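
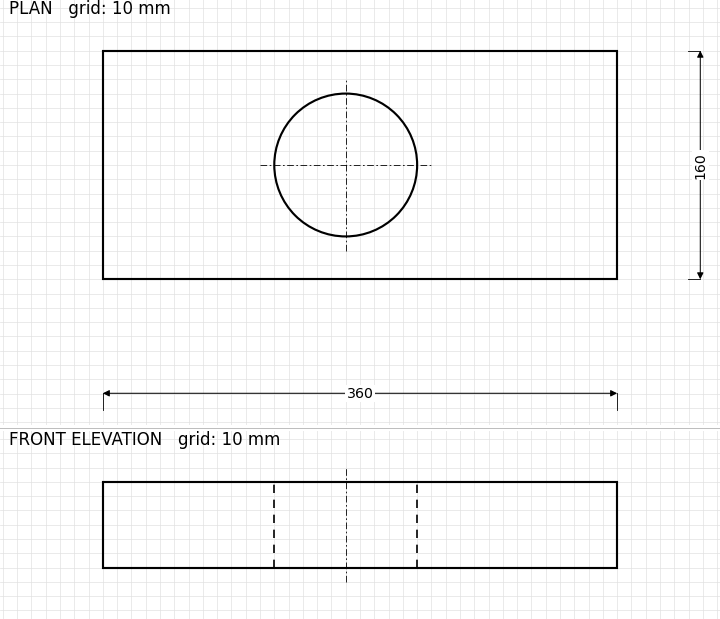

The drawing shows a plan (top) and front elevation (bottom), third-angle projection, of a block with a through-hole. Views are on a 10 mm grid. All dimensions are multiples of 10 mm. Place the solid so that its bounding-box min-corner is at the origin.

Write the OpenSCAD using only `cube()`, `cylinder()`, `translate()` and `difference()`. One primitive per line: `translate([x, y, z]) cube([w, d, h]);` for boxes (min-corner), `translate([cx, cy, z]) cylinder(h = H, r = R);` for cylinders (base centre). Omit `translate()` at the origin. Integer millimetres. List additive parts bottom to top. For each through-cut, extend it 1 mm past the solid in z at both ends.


difference() {
  cube([360, 160, 60]);
  translate([170, 80, -1]) cylinder(h = 62, r = 50);
}


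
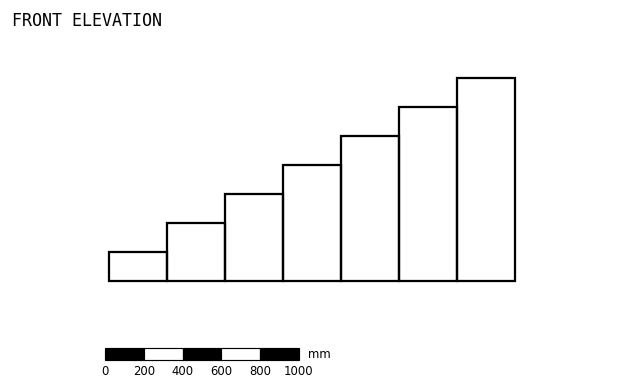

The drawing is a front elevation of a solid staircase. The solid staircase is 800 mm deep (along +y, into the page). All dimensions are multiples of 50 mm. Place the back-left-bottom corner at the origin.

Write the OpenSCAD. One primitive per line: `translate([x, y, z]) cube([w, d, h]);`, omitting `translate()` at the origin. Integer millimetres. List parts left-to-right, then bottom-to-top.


cube([300, 800, 150]);
translate([300, 0, 0]) cube([300, 800, 300]);
translate([600, 0, 0]) cube([300, 800, 450]);
translate([900, 0, 0]) cube([300, 800, 600]);
translate([1200, 0, 0]) cube([300, 800, 750]);
translate([1500, 0, 0]) cube([300, 800, 900]);
translate([1800, 0, 0]) cube([300, 800, 1050]);


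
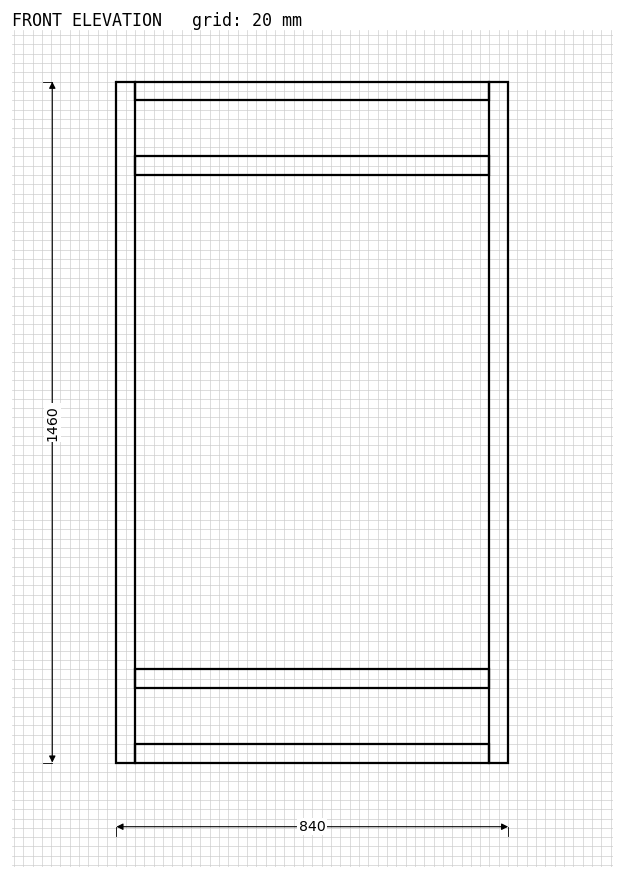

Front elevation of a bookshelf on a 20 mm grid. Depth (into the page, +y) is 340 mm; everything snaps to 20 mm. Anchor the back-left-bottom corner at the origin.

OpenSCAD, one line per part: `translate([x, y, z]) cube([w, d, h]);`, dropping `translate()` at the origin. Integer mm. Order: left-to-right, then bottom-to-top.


cube([40, 340, 1460]);
translate([40, 0, 0]) cube([760, 340, 40]);
translate([40, 0, 160]) cube([760, 340, 40]);
translate([40, 0, 1260]) cube([760, 340, 40]);
translate([40, 0, 1420]) cube([760, 340, 40]);
translate([800, 0, 0]) cube([40, 340, 1460]);


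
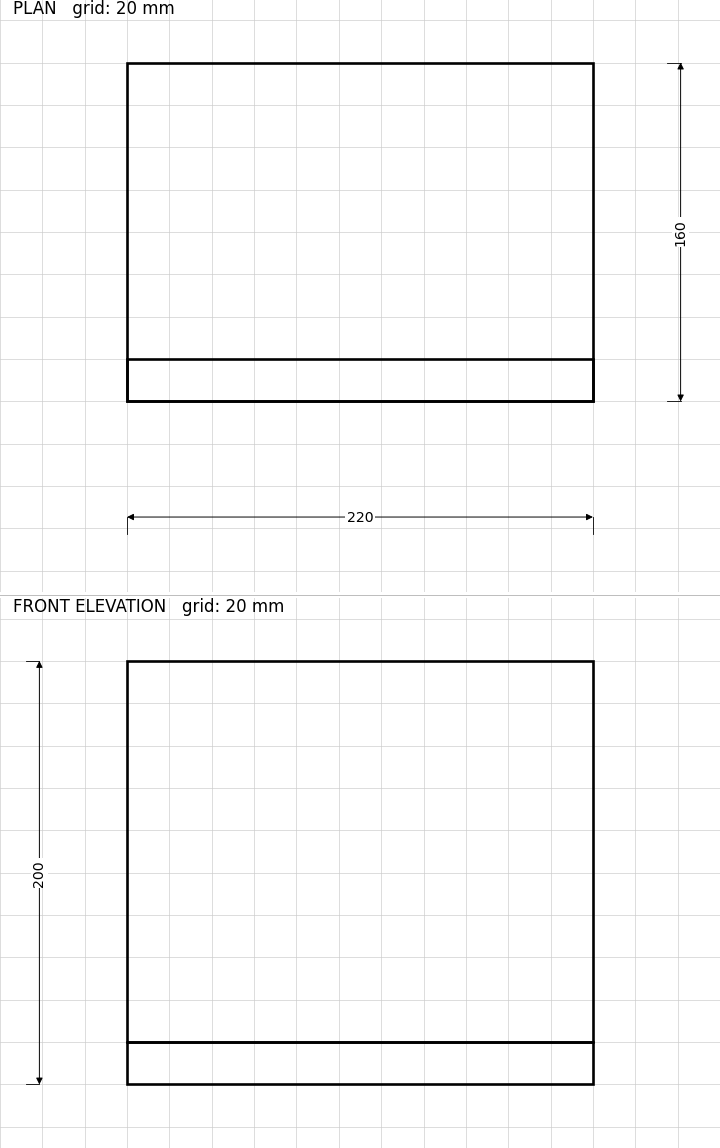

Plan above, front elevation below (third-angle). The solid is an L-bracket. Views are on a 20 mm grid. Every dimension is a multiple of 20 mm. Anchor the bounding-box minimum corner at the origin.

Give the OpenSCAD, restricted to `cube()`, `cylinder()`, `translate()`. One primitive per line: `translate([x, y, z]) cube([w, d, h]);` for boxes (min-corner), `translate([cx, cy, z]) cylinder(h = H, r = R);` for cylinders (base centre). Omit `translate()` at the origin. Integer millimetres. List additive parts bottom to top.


cube([220, 160, 20]);
translate([0, 0, 20]) cube([220, 20, 180]);


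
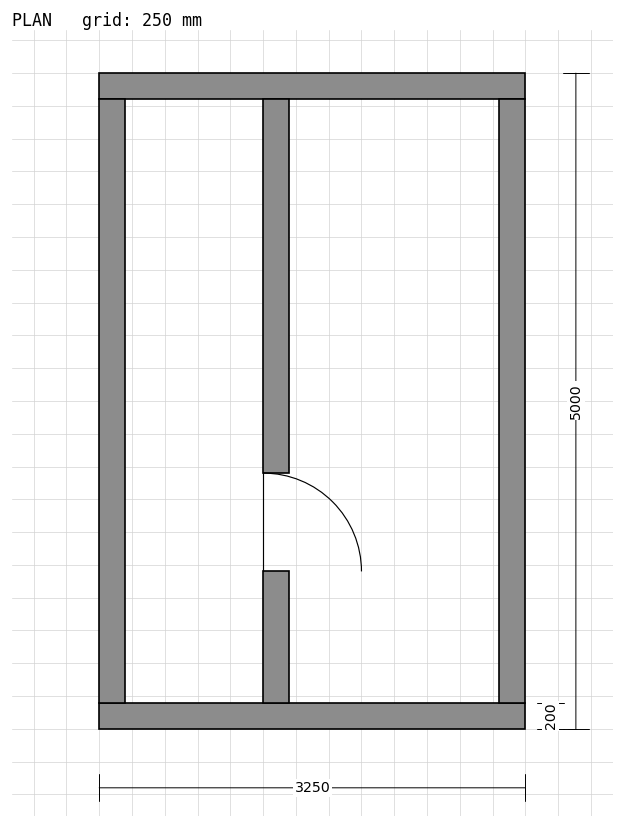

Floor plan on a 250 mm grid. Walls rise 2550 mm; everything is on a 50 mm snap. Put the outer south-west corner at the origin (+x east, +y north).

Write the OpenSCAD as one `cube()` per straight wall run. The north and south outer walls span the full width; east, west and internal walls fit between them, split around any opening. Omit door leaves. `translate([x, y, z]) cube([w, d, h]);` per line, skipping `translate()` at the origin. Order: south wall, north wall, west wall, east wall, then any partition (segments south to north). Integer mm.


cube([3250, 200, 2550]);
translate([0, 4800, 0]) cube([3250, 200, 2550]);
translate([0, 200, 0]) cube([200, 4600, 2550]);
translate([3050, 200, 0]) cube([200, 4600, 2550]);
translate([1250, 200, 0]) cube([200, 1000, 2550]);
translate([1250, 1950, 0]) cube([200, 2850, 2550]);


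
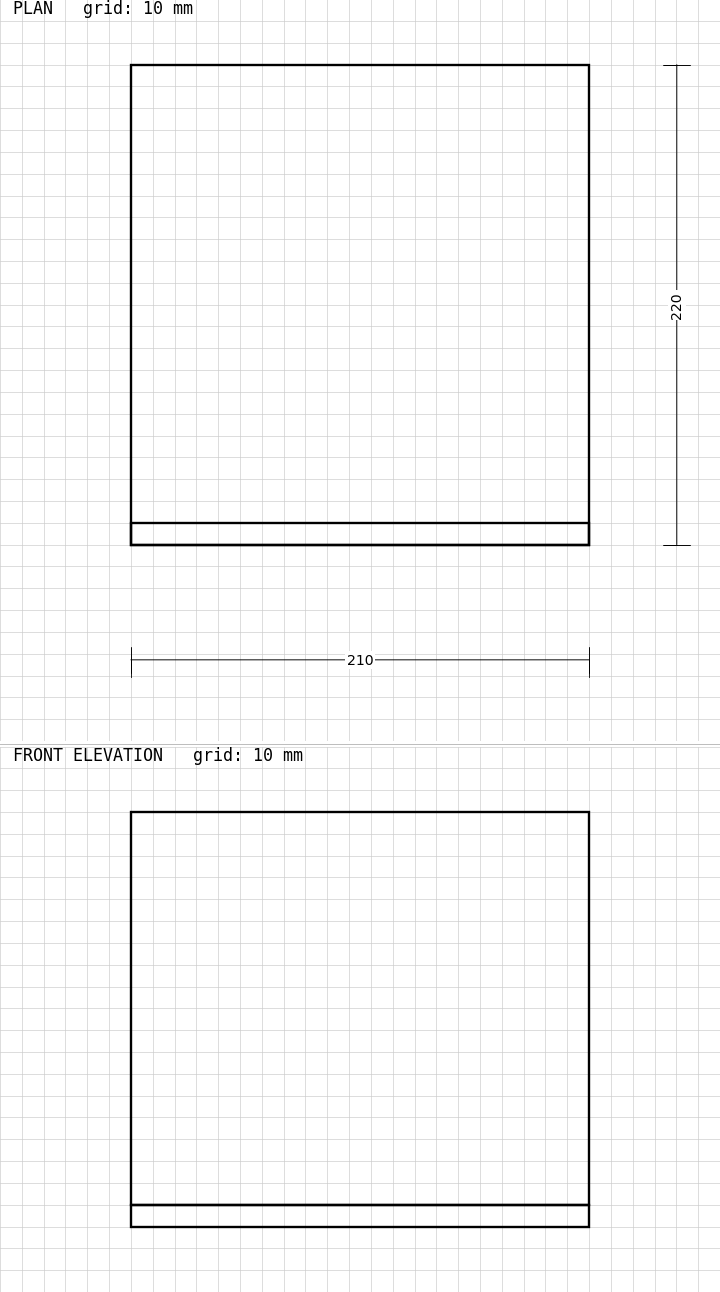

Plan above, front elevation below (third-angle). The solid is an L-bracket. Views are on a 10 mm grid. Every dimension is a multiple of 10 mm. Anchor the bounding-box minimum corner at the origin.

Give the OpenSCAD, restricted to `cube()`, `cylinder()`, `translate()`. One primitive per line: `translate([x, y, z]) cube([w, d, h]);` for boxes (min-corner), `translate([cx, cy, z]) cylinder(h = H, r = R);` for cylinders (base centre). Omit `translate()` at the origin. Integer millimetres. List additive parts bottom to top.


cube([210, 220, 10]);
translate([0, 0, 10]) cube([210, 10, 180]);


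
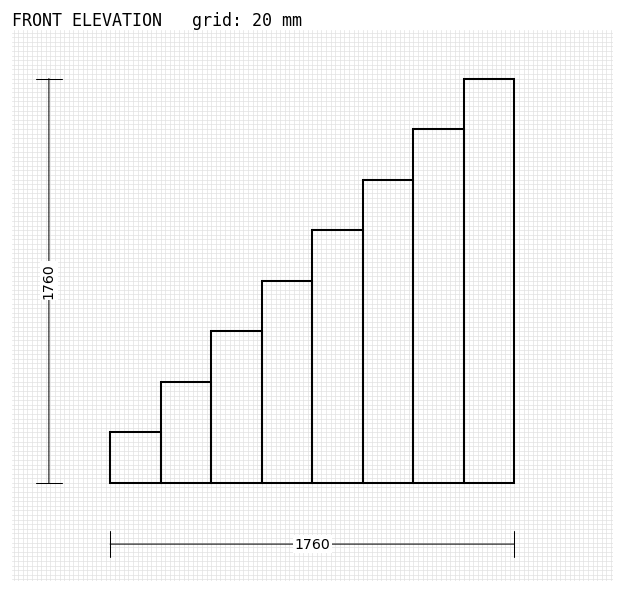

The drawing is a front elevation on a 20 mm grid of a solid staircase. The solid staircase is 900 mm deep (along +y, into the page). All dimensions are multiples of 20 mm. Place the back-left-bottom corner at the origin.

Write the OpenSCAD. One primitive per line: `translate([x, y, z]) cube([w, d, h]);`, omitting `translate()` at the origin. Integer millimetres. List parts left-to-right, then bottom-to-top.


cube([220, 900, 220]);
translate([220, 0, 0]) cube([220, 900, 440]);
translate([440, 0, 0]) cube([220, 900, 660]);
translate([660, 0, 0]) cube([220, 900, 880]);
translate([880, 0, 0]) cube([220, 900, 1100]);
translate([1100, 0, 0]) cube([220, 900, 1320]);
translate([1320, 0, 0]) cube([220, 900, 1540]);
translate([1540, 0, 0]) cube([220, 900, 1760]);


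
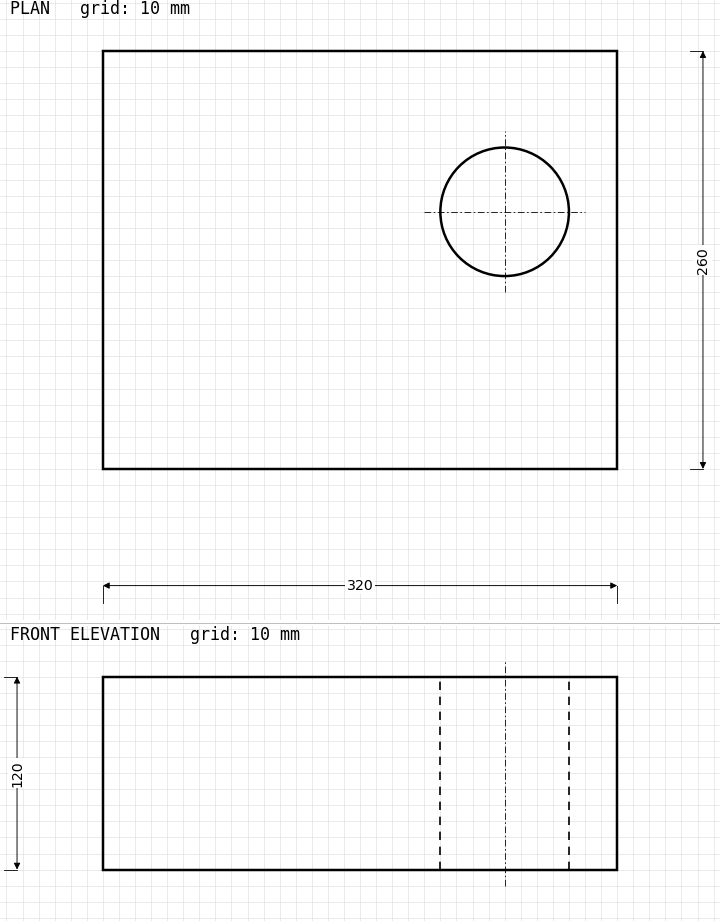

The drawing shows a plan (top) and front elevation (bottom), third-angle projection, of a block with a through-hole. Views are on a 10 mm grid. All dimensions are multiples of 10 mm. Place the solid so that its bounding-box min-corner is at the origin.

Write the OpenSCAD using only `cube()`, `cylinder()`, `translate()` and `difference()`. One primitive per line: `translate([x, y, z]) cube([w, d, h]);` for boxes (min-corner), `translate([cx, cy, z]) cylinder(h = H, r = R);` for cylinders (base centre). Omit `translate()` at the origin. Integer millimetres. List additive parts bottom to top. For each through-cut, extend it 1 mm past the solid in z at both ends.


difference() {
  cube([320, 260, 120]);
  translate([250, 160, -1]) cylinder(h = 122, r = 40);
}


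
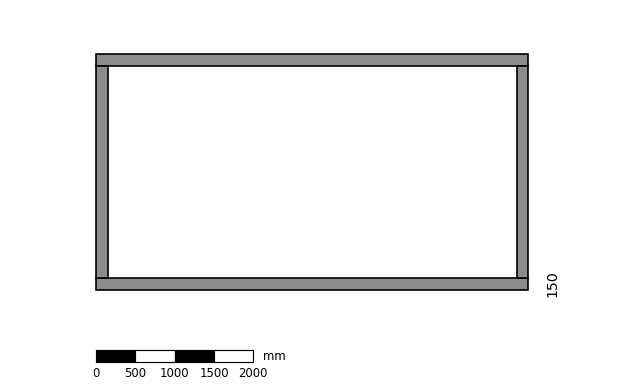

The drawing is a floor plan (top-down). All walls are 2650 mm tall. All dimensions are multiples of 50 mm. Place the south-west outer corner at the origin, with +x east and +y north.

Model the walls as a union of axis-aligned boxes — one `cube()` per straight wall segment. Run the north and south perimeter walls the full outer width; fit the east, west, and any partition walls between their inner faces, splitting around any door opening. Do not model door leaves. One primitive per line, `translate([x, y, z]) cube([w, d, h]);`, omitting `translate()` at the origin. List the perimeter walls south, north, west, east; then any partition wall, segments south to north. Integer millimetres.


cube([5500, 150, 2650]);
translate([0, 2850, 0]) cube([5500, 150, 2650]);
translate([0, 150, 0]) cube([150, 2700, 2650]);
translate([5350, 150, 0]) cube([150, 2700, 2650]);


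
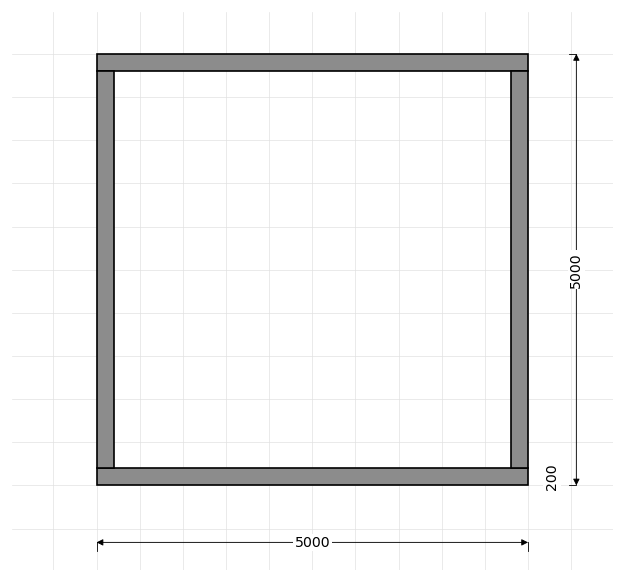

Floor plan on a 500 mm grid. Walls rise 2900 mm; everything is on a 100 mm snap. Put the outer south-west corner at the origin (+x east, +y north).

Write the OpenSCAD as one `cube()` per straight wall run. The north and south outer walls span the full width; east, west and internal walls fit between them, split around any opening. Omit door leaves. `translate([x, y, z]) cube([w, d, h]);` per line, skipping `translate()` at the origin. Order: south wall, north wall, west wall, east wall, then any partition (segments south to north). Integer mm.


cube([5000, 200, 2900]);
translate([0, 4800, 0]) cube([5000, 200, 2900]);
translate([0, 200, 0]) cube([200, 4600, 2900]);
translate([4800, 200, 0]) cube([200, 4600, 2900]);


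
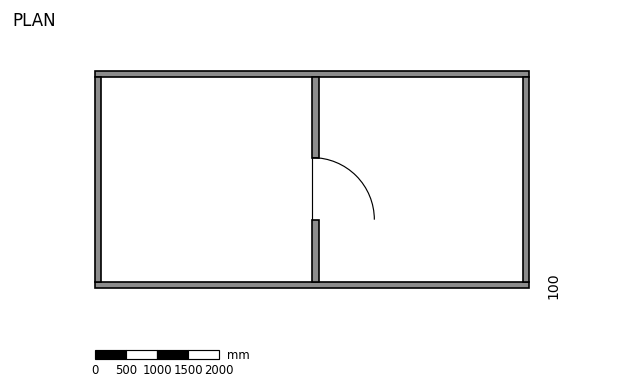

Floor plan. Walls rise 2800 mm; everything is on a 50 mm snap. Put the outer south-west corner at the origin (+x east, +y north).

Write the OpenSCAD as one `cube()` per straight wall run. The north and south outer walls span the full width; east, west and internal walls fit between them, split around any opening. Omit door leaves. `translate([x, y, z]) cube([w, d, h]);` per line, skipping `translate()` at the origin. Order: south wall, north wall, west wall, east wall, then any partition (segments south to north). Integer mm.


cube([7000, 100, 2800]);
translate([0, 3400, 0]) cube([7000, 100, 2800]);
translate([0, 100, 0]) cube([100, 3300, 2800]);
translate([6900, 100, 0]) cube([100, 3300, 2800]);
translate([3500, 100, 0]) cube([100, 1000, 2800]);
translate([3500, 2100, 0]) cube([100, 1300, 2800]);


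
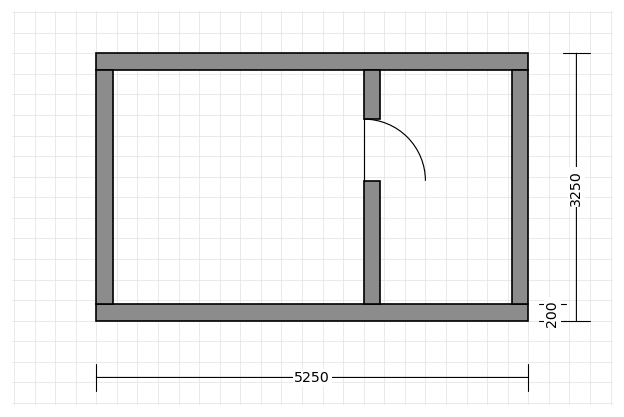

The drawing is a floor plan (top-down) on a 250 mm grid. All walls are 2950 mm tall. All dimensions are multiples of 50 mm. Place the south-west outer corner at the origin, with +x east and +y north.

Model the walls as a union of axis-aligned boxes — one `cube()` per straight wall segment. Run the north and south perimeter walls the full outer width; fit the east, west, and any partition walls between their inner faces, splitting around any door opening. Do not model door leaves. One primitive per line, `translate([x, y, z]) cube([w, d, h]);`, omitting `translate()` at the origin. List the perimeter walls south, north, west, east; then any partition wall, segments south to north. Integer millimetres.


cube([5250, 200, 2950]);
translate([0, 3050, 0]) cube([5250, 200, 2950]);
translate([0, 200, 0]) cube([200, 2850, 2950]);
translate([5050, 200, 0]) cube([200, 2850, 2950]);
translate([3250, 200, 0]) cube([200, 1500, 2950]);
translate([3250, 2450, 0]) cube([200, 600, 2950]);


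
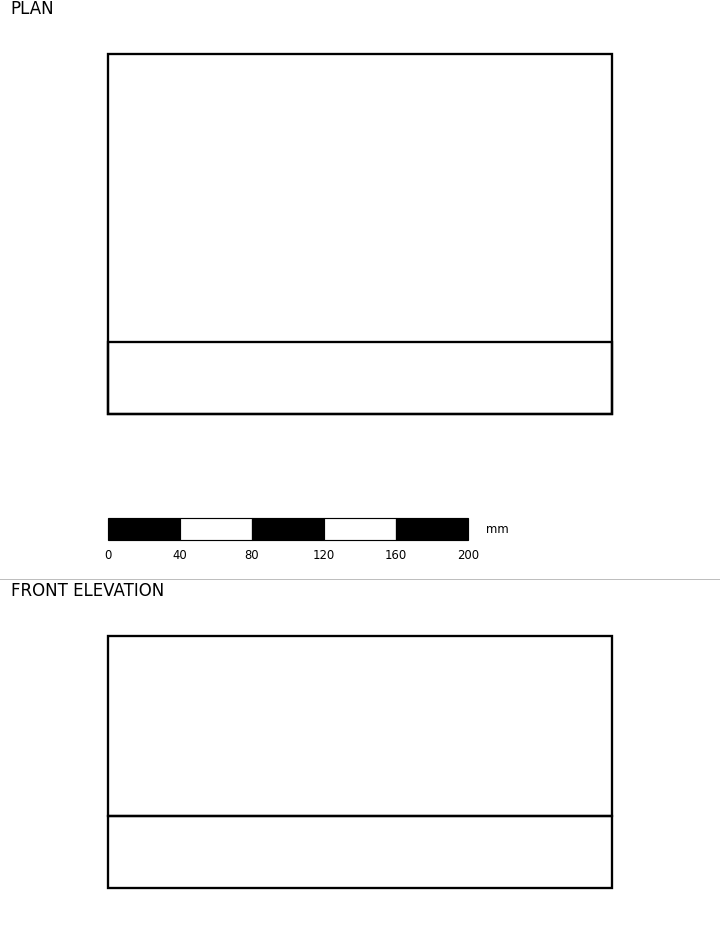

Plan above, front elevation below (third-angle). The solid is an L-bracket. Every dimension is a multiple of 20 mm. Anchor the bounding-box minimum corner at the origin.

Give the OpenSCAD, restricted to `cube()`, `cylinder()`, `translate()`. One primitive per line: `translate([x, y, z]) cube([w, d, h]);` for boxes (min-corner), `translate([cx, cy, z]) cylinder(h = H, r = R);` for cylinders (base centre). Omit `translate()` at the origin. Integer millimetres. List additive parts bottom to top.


cube([280, 200, 40]);
translate([0, 0, 40]) cube([280, 40, 100]);


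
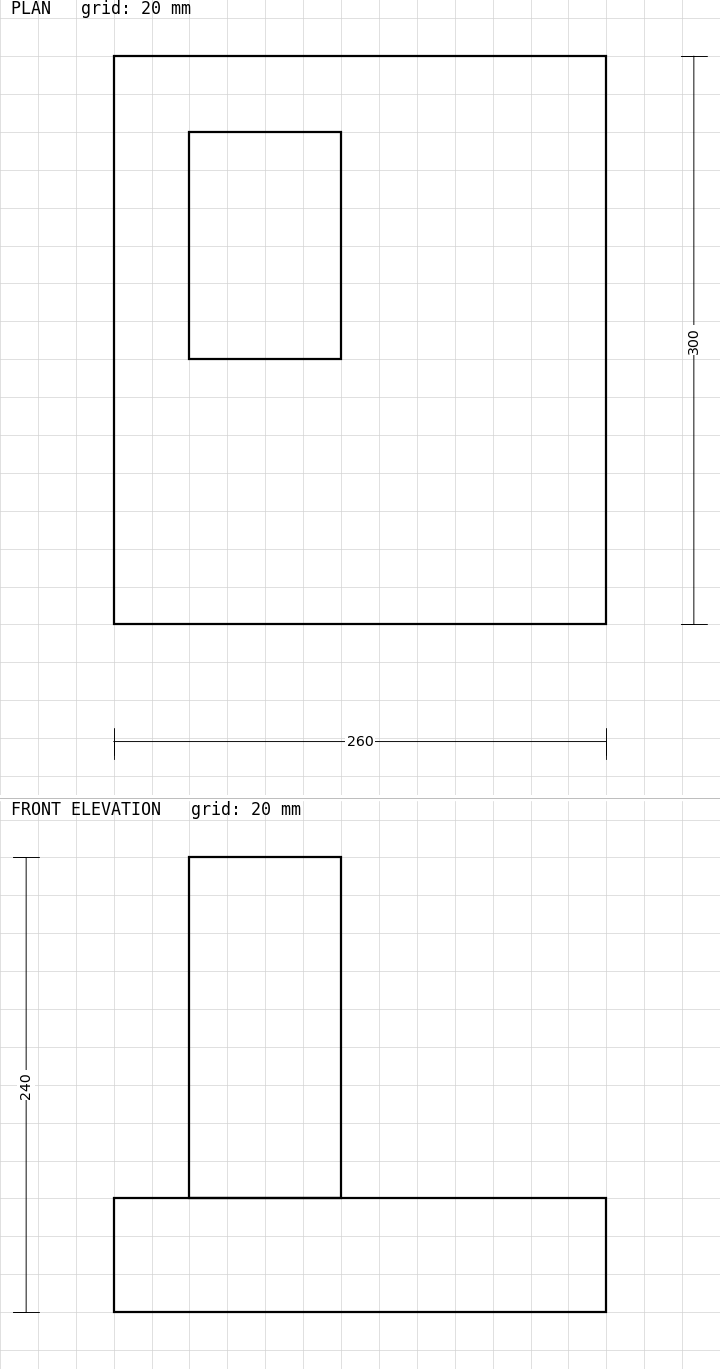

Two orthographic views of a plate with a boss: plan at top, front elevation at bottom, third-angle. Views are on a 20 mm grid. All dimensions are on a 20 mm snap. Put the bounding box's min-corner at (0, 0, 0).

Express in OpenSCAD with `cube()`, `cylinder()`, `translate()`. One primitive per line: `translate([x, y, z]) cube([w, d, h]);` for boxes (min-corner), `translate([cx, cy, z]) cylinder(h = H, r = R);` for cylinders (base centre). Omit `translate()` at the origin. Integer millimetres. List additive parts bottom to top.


cube([260, 300, 60]);
translate([40, 140, 60]) cube([80, 120, 180]);


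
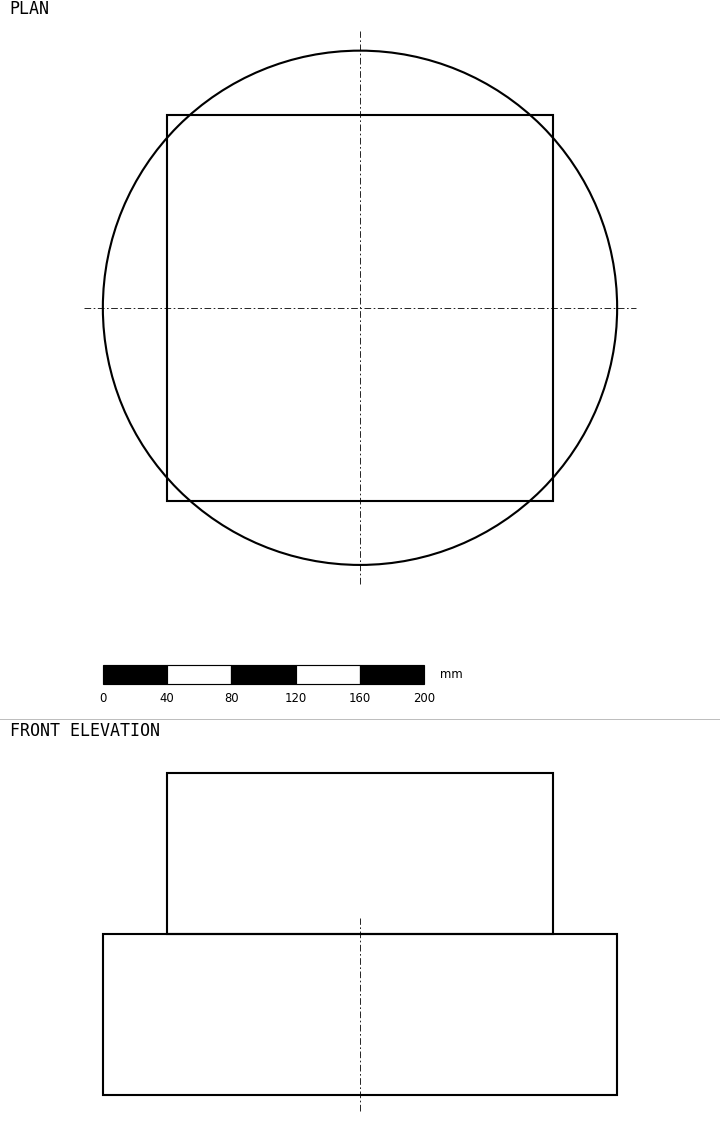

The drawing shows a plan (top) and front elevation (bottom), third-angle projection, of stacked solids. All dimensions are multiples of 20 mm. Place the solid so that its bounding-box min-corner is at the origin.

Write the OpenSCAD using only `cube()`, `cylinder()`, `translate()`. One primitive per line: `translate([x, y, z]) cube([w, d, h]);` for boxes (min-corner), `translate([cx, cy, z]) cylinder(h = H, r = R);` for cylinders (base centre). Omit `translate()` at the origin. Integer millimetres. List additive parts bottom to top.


translate([160, 160, 0]) cylinder(h = 100, r = 160);
translate([40, 40, 100]) cube([240, 240, 100]);


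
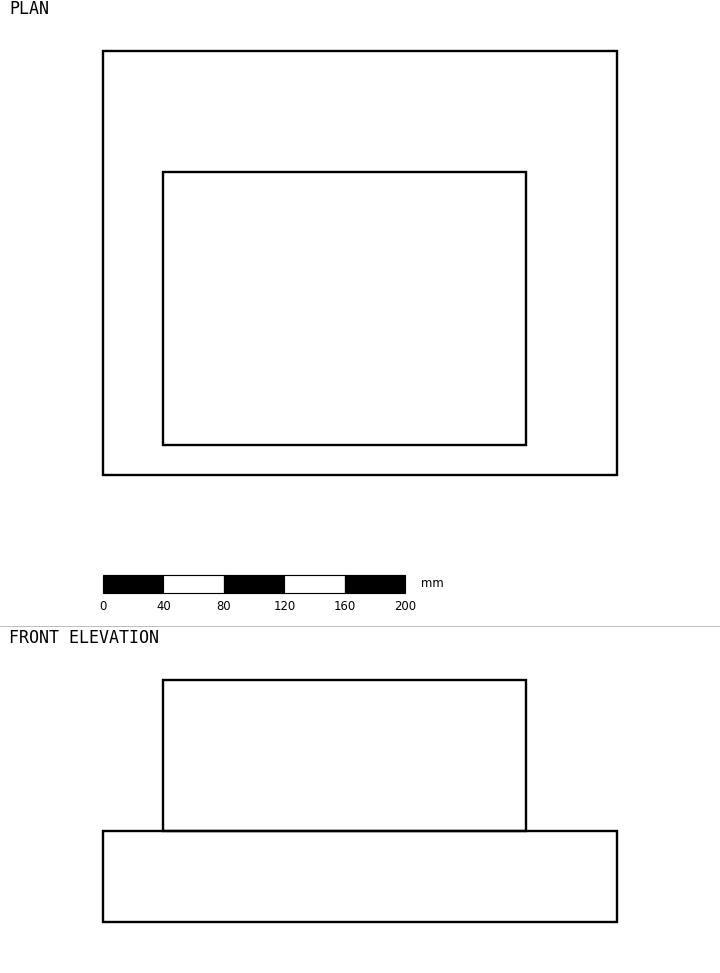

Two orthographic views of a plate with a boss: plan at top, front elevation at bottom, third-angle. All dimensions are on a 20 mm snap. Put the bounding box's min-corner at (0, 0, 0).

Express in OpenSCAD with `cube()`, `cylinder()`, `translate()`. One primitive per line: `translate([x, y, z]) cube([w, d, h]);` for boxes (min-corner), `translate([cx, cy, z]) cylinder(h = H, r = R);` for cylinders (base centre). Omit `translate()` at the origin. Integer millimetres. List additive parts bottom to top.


cube([340, 280, 60]);
translate([40, 20, 60]) cube([240, 180, 100]);


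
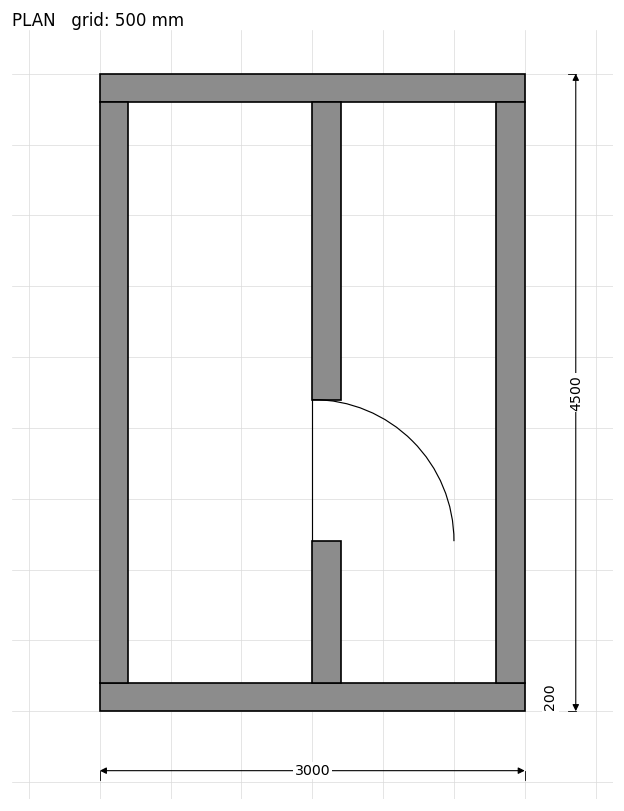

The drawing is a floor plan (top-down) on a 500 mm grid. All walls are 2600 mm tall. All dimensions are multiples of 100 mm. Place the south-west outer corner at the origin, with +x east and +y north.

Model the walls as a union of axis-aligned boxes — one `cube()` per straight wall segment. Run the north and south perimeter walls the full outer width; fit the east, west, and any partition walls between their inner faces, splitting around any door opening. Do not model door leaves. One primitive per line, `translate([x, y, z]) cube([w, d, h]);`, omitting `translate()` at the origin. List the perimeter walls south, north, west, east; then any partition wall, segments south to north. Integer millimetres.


cube([3000, 200, 2600]);
translate([0, 4300, 0]) cube([3000, 200, 2600]);
translate([0, 200, 0]) cube([200, 4100, 2600]);
translate([2800, 200, 0]) cube([200, 4100, 2600]);
translate([1500, 200, 0]) cube([200, 1000, 2600]);
translate([1500, 2200, 0]) cube([200, 2100, 2600]);


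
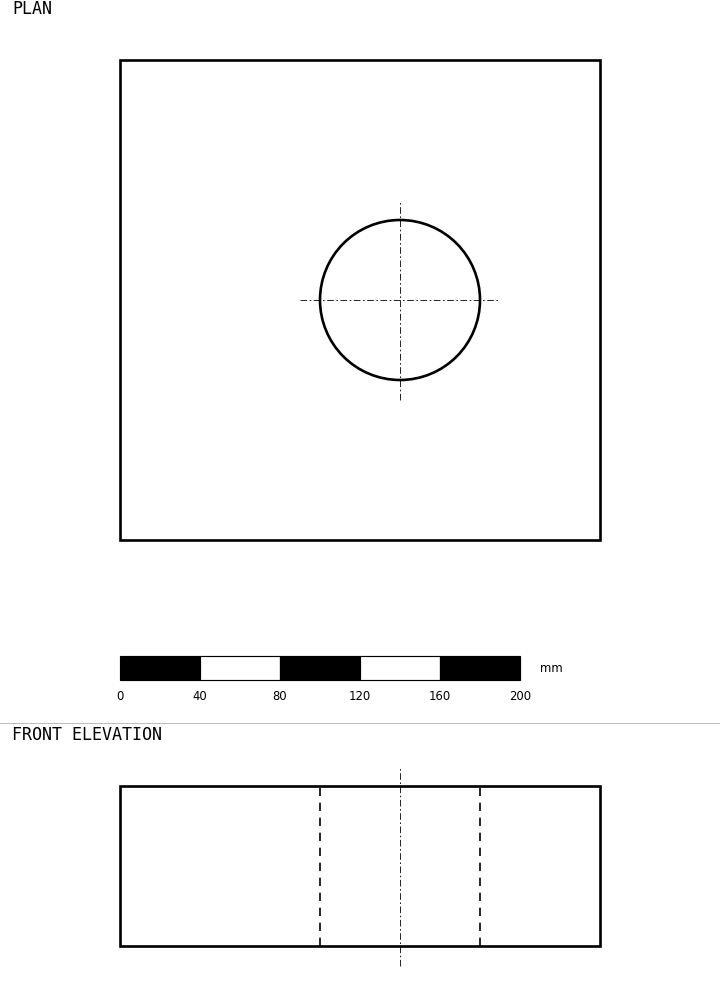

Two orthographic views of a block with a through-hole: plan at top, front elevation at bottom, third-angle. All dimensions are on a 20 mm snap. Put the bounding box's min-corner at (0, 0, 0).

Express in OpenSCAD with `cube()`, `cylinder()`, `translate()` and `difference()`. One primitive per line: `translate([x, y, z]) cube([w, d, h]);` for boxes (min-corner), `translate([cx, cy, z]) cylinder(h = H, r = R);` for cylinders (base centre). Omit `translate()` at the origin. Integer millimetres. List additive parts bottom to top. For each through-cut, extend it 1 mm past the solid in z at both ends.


difference() {
  cube([240, 240, 80]);
  translate([140, 120, -1]) cylinder(h = 82, r = 40);
}


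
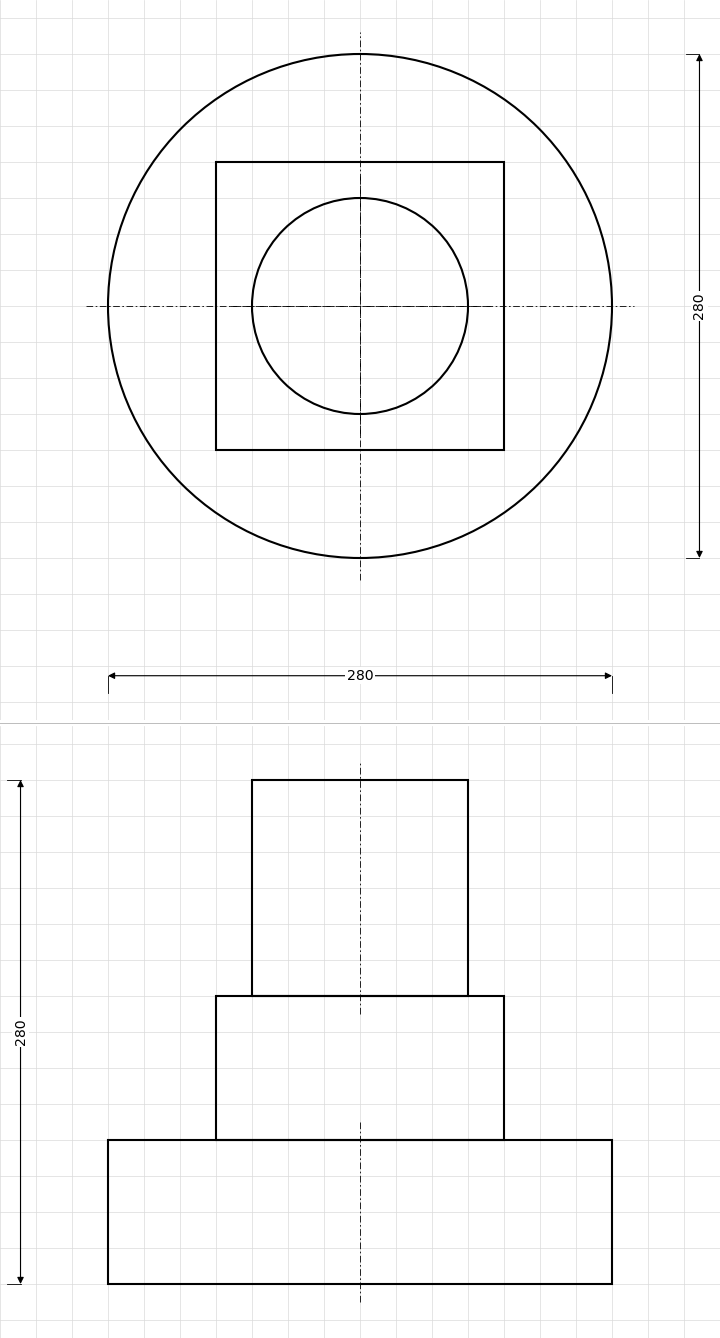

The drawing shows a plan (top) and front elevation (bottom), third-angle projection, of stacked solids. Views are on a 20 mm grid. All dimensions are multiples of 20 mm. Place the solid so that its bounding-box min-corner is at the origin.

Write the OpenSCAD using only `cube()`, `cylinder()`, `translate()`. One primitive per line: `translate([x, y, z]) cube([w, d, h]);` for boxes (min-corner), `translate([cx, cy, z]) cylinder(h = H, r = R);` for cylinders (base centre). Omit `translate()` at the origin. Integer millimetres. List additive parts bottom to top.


translate([140, 140, 0]) cylinder(h = 80, r = 140);
translate([60, 60, 80]) cube([160, 160, 80]);
translate([140, 140, 160]) cylinder(h = 120, r = 60);


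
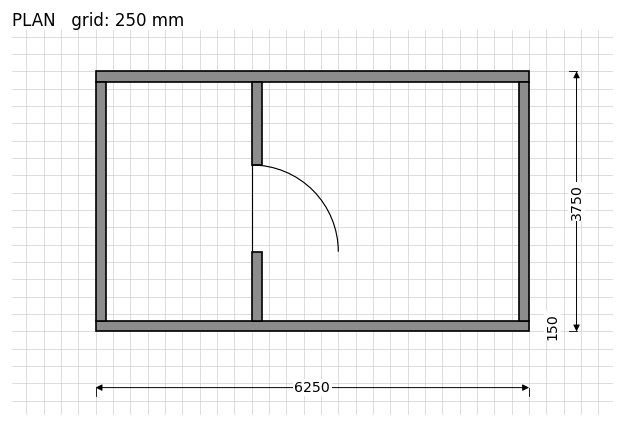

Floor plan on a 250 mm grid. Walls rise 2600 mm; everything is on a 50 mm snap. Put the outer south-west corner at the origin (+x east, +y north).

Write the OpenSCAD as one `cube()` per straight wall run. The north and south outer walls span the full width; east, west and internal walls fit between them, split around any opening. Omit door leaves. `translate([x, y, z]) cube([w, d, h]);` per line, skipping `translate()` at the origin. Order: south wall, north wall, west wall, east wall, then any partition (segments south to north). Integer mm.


cube([6250, 150, 2600]);
translate([0, 3600, 0]) cube([6250, 150, 2600]);
translate([0, 150, 0]) cube([150, 3450, 2600]);
translate([6100, 150, 0]) cube([150, 3450, 2600]);
translate([2250, 150, 0]) cube([150, 1000, 2600]);
translate([2250, 2400, 0]) cube([150, 1200, 2600]);


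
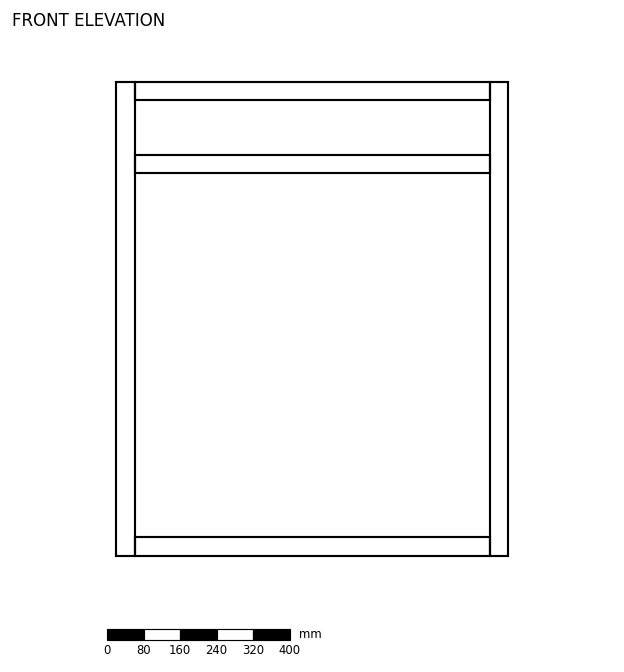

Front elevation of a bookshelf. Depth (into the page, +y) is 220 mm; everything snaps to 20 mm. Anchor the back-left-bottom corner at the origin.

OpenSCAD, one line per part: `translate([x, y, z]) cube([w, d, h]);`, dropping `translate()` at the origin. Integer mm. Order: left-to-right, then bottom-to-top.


cube([40, 220, 1040]);
translate([40, 0, 0]) cube([780, 220, 40]);
translate([40, 0, 840]) cube([780, 220, 40]);
translate([40, 0, 1000]) cube([780, 220, 40]);
translate([820, 0, 0]) cube([40, 220, 1040]);


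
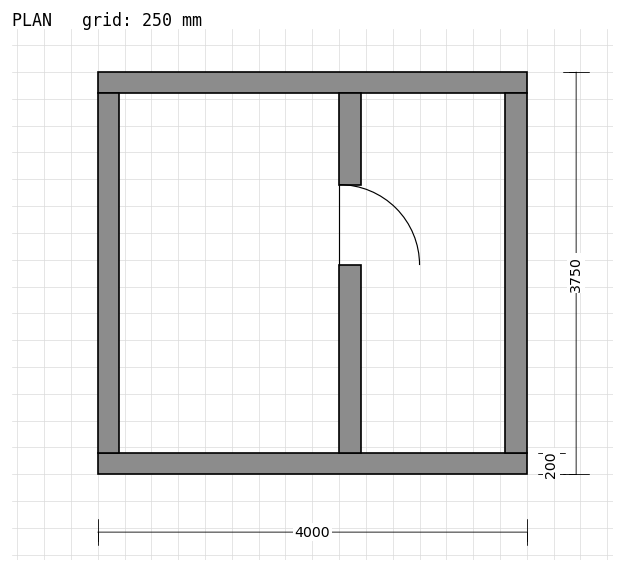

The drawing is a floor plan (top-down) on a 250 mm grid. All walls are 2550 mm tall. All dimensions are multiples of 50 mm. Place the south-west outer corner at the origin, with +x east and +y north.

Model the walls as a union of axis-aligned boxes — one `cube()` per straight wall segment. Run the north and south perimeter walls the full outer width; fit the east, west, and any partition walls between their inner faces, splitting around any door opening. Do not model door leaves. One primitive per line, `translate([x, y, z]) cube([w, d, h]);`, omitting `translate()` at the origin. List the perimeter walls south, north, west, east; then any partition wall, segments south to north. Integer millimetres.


cube([4000, 200, 2550]);
translate([0, 3550, 0]) cube([4000, 200, 2550]);
translate([0, 200, 0]) cube([200, 3350, 2550]);
translate([3800, 200, 0]) cube([200, 3350, 2550]);
translate([2250, 200, 0]) cube([200, 1750, 2550]);
translate([2250, 2700, 0]) cube([200, 850, 2550]);


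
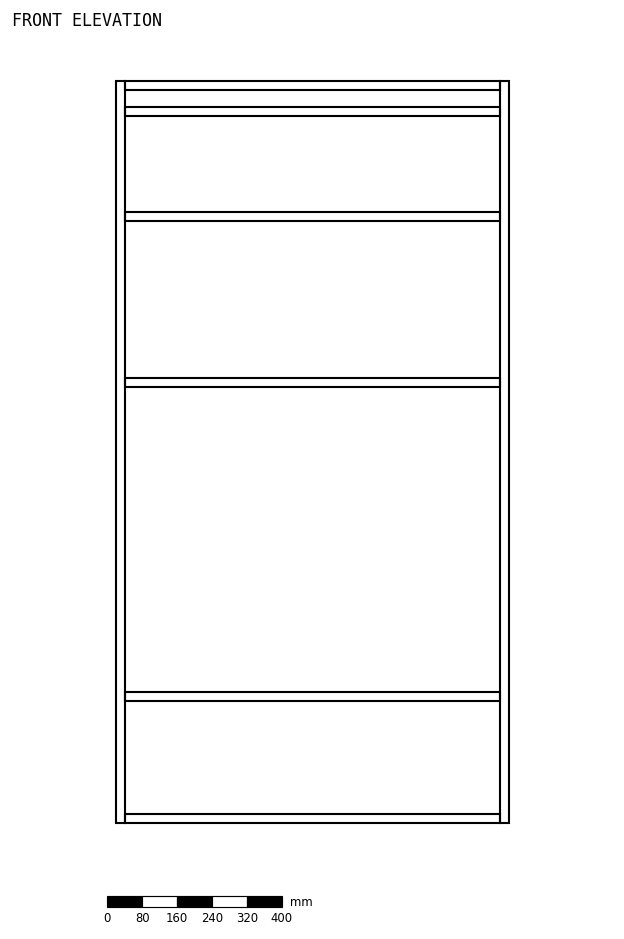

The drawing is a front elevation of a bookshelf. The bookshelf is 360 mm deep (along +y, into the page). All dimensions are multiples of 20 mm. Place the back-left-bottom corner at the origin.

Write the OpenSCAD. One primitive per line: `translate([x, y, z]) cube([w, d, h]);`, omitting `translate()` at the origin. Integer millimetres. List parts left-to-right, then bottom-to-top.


cube([20, 360, 1700]);
translate([20, 0, 0]) cube([860, 360, 20]);
translate([20, 0, 280]) cube([860, 360, 20]);
translate([20, 0, 1000]) cube([860, 360, 20]);
translate([20, 0, 1380]) cube([860, 360, 20]);
translate([20, 0, 1620]) cube([860, 360, 20]);
translate([20, 0, 1680]) cube([860, 360, 20]);
translate([880, 0, 0]) cube([20, 360, 1700]);


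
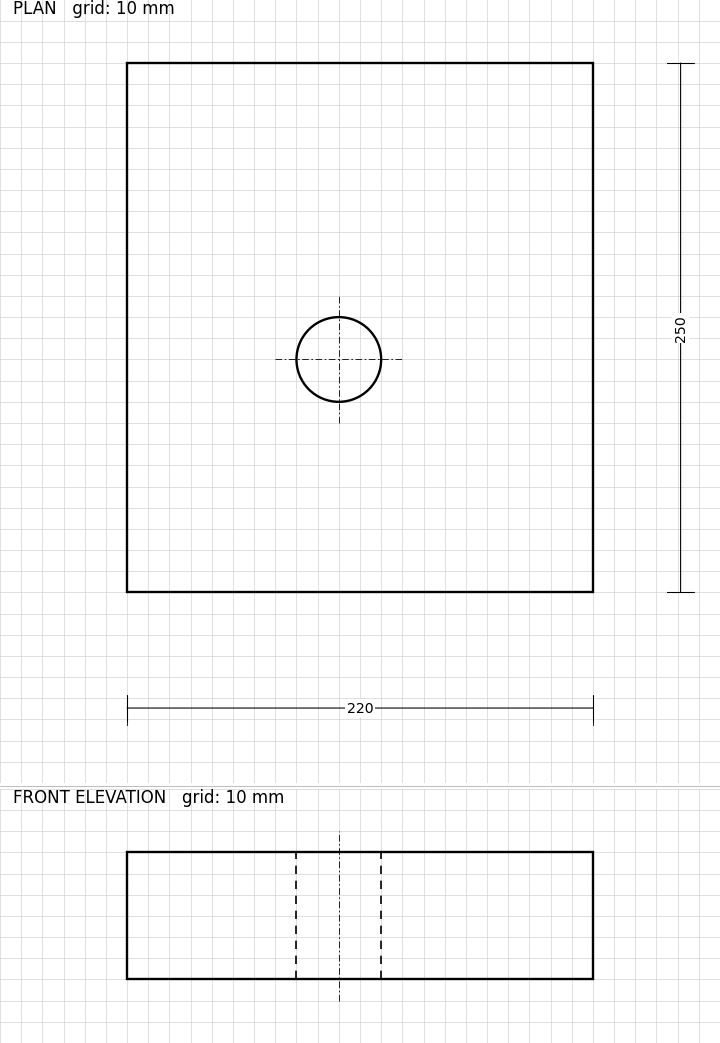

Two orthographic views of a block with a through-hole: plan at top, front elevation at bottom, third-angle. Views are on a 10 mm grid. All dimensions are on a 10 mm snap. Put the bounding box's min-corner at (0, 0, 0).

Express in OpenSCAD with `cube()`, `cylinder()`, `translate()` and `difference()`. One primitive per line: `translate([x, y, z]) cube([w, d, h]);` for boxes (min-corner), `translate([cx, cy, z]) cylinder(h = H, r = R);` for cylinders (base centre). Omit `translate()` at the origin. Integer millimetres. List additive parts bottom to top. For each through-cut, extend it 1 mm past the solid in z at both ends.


difference() {
  cube([220, 250, 60]);
  translate([100, 110, -1]) cylinder(h = 62, r = 20);
}


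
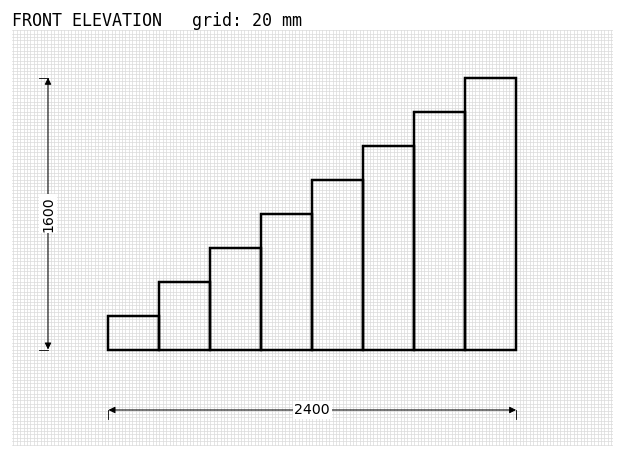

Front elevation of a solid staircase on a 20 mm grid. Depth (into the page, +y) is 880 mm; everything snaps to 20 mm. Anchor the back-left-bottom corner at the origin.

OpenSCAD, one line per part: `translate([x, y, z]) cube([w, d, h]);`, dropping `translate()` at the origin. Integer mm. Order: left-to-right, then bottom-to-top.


cube([300, 880, 200]);
translate([300, 0, 0]) cube([300, 880, 400]);
translate([600, 0, 0]) cube([300, 880, 600]);
translate([900, 0, 0]) cube([300, 880, 800]);
translate([1200, 0, 0]) cube([300, 880, 1000]);
translate([1500, 0, 0]) cube([300, 880, 1200]);
translate([1800, 0, 0]) cube([300, 880, 1400]);
translate([2100, 0, 0]) cube([300, 880, 1600]);


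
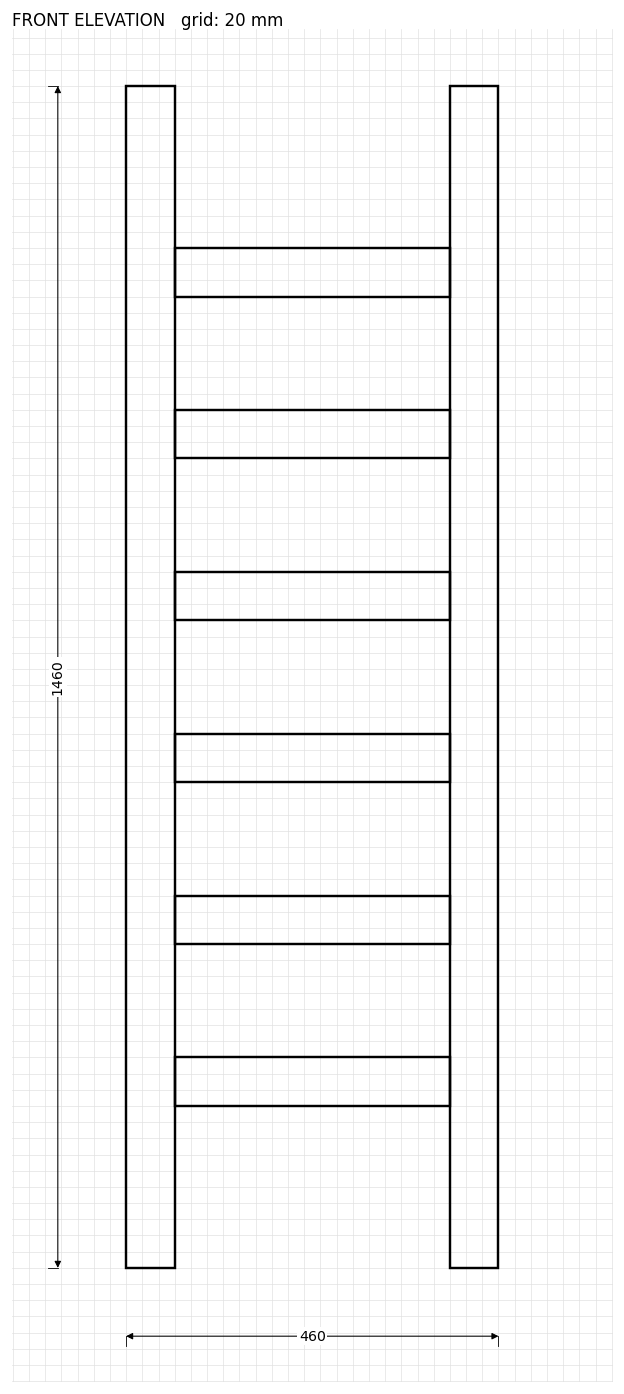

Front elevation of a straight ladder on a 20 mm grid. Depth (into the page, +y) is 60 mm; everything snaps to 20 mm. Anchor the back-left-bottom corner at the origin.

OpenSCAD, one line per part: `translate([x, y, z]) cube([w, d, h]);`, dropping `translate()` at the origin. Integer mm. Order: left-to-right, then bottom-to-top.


cube([60, 60, 1460]);
translate([60, 0, 200]) cube([340, 60, 60]);
translate([60, 0, 400]) cube([340, 60, 60]);
translate([60, 0, 600]) cube([340, 60, 60]);
translate([60, 0, 800]) cube([340, 60, 60]);
translate([60, 0, 1000]) cube([340, 60, 60]);
translate([60, 0, 1200]) cube([340, 60, 60]);
translate([400, 0, 0]) cube([60, 60, 1460]);


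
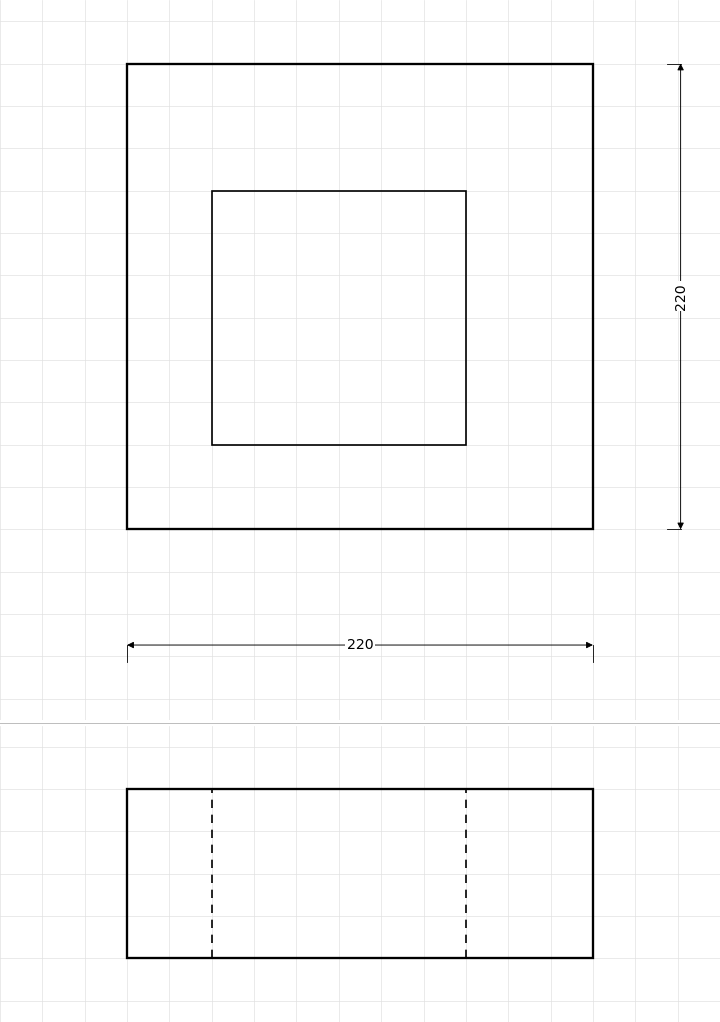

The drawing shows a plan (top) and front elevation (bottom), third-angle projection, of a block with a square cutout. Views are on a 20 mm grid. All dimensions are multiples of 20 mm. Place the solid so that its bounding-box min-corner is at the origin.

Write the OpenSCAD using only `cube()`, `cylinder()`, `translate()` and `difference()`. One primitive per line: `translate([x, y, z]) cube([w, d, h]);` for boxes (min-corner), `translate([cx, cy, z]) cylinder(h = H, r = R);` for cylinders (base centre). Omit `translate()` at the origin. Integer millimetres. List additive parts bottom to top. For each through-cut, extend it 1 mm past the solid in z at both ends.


difference() {
  cube([220, 220, 80]);
  translate([40, 40, -1]) cube([120, 120, 82]);
}


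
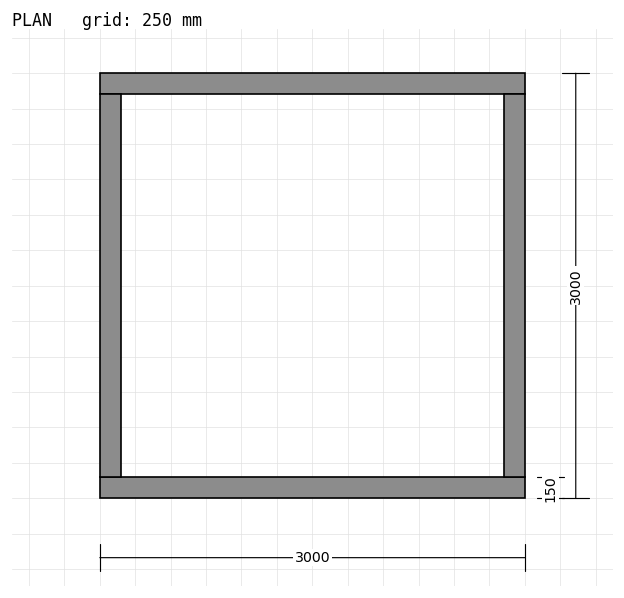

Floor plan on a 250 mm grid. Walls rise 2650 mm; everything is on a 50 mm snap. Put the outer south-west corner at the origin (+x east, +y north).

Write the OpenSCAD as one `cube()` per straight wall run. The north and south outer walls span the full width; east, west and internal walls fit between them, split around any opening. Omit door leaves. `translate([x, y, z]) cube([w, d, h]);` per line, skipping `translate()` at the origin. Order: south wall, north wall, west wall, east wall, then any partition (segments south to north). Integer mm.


cube([3000, 150, 2650]);
translate([0, 2850, 0]) cube([3000, 150, 2650]);
translate([0, 150, 0]) cube([150, 2700, 2650]);
translate([2850, 150, 0]) cube([150, 2700, 2650]);


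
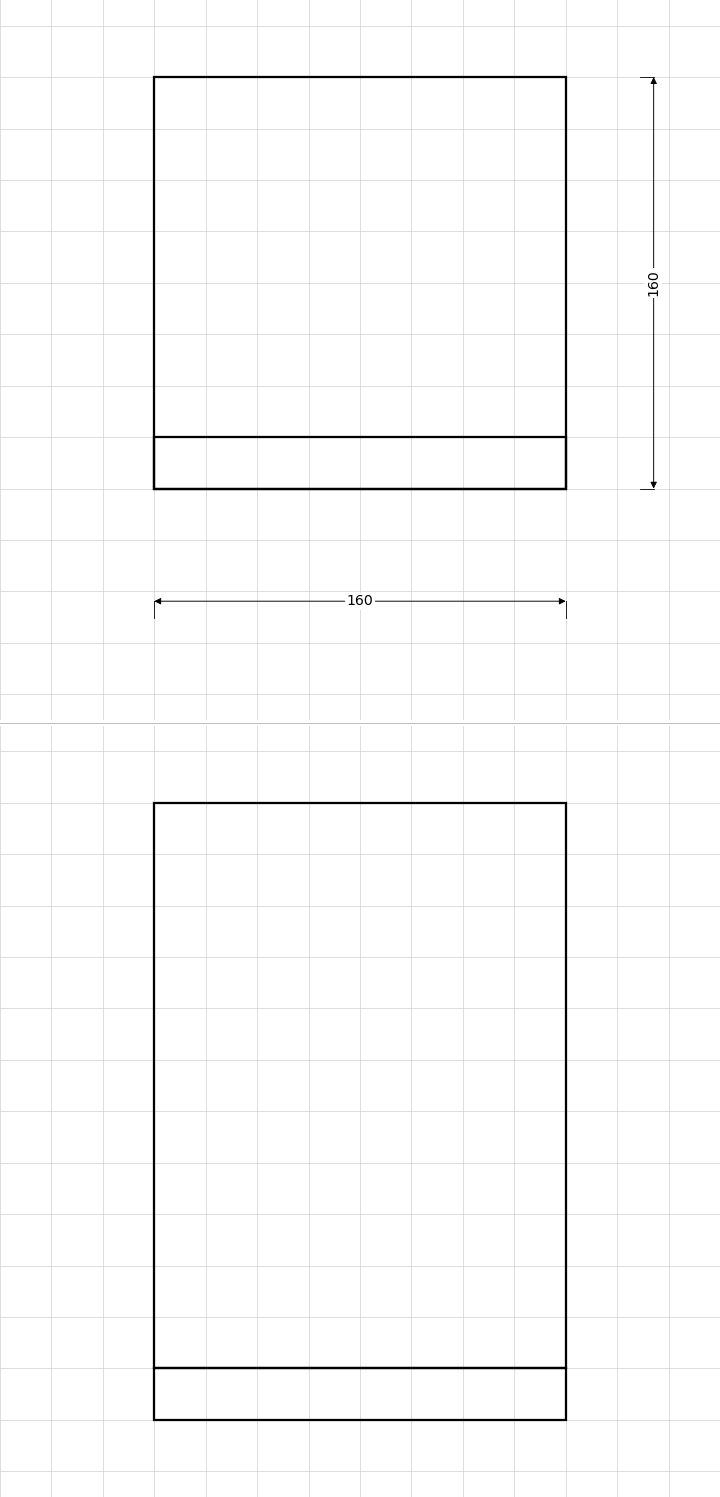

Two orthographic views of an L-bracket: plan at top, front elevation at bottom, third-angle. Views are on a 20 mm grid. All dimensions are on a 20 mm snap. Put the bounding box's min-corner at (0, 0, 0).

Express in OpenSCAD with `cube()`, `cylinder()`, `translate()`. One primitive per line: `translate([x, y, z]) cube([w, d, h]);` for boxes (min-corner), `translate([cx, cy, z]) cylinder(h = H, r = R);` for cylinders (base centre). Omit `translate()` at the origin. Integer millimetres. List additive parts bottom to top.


cube([160, 160, 20]);
translate([0, 0, 20]) cube([160, 20, 220]);


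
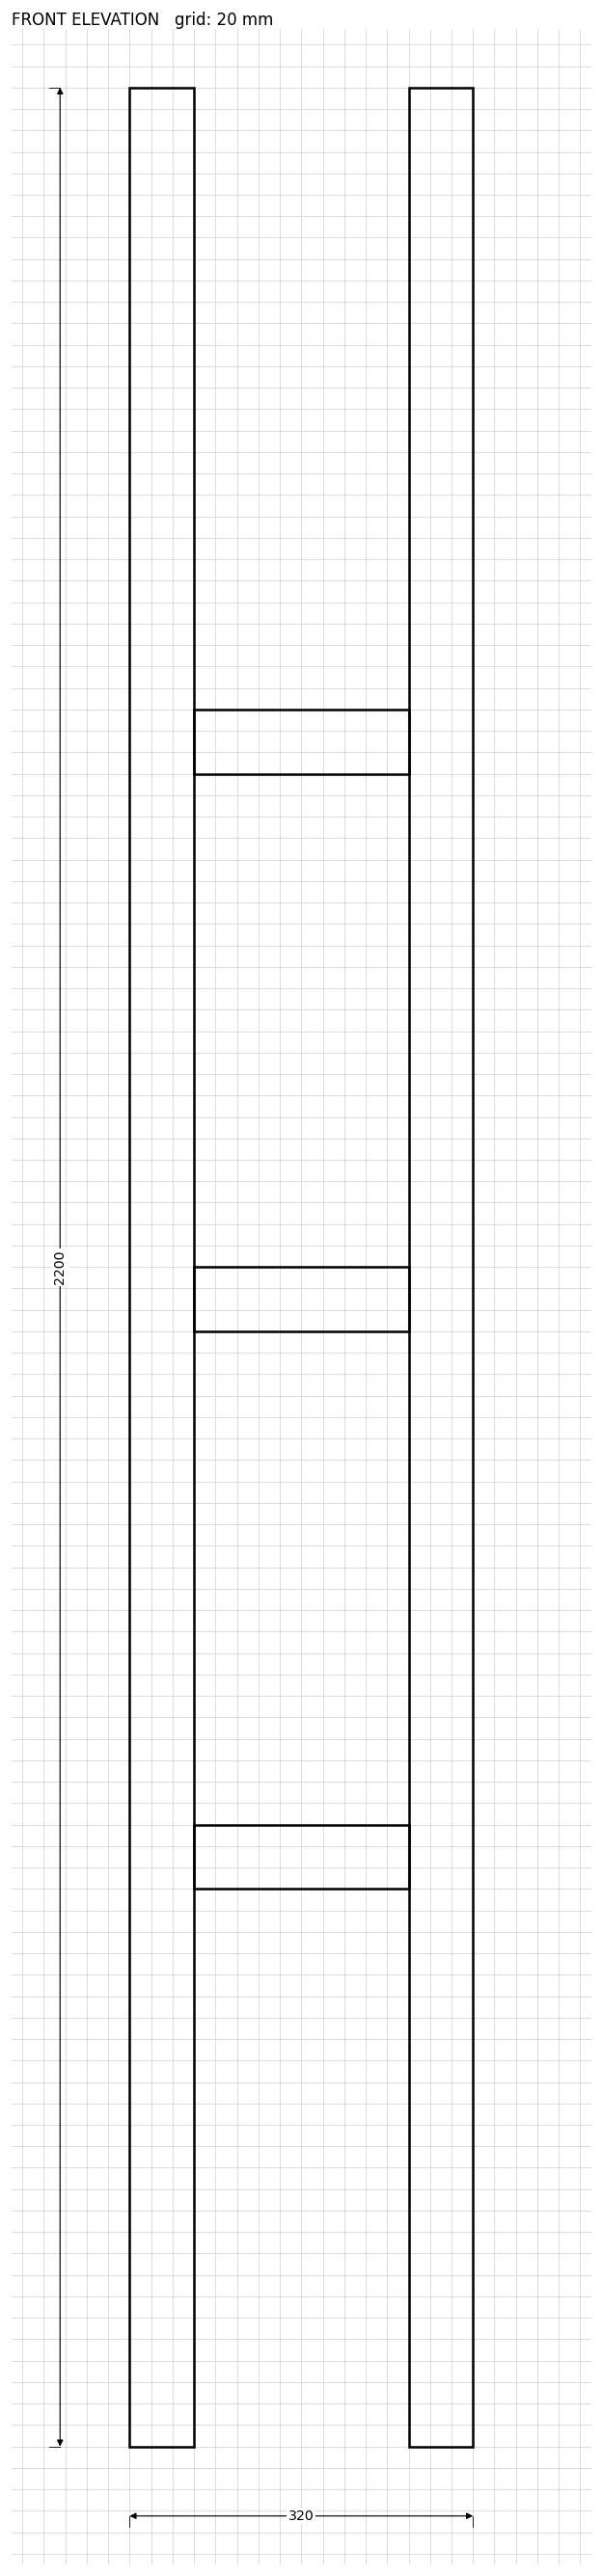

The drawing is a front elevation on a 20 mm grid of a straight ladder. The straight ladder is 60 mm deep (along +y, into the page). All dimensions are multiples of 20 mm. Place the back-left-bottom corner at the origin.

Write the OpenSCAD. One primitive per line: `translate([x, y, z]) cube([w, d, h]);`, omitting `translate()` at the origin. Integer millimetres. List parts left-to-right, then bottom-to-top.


cube([60, 60, 2200]);
translate([60, 0, 520]) cube([200, 60, 60]);
translate([60, 0, 1040]) cube([200, 60, 60]);
translate([60, 0, 1560]) cube([200, 60, 60]);
translate([260, 0, 0]) cube([60, 60, 2200]);


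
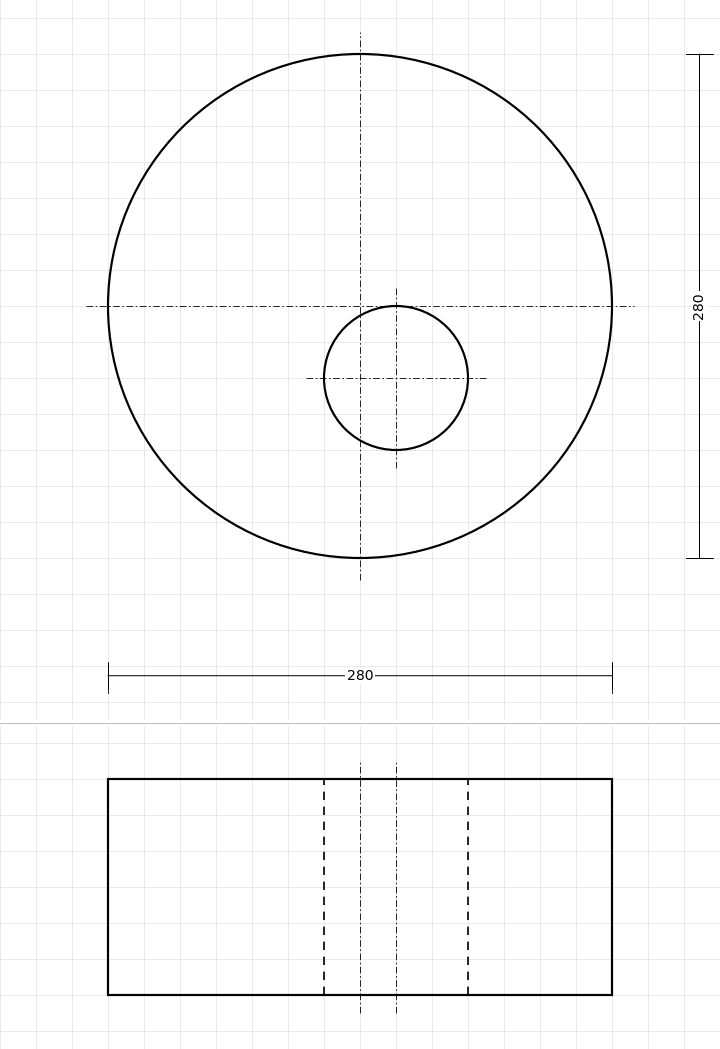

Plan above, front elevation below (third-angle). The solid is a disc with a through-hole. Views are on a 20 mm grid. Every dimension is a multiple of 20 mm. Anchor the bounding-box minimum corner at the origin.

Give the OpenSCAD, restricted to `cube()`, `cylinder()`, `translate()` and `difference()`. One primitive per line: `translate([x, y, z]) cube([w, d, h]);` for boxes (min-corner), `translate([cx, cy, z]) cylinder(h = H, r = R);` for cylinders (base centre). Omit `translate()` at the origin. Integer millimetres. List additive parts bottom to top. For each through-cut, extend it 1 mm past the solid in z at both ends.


difference() {
  translate([140, 140, 0]) cylinder(h = 120, r = 140);
  translate([160, 100, -1]) cylinder(h = 122, r = 40);
}


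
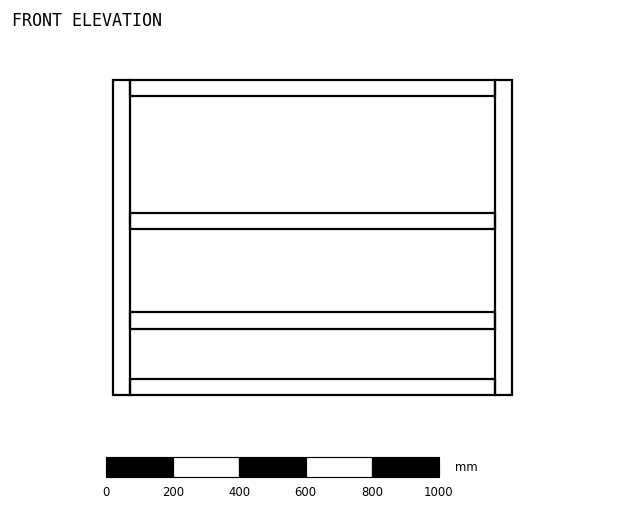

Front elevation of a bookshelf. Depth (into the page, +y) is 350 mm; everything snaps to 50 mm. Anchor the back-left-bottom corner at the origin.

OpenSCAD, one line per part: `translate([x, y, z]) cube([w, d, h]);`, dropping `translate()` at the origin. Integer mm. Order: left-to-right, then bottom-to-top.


cube([50, 350, 950]);
translate([50, 0, 0]) cube([1100, 350, 50]);
translate([50, 0, 200]) cube([1100, 350, 50]);
translate([50, 0, 500]) cube([1100, 350, 50]);
translate([50, 0, 900]) cube([1100, 350, 50]);
translate([1150, 0, 0]) cube([50, 350, 950]);


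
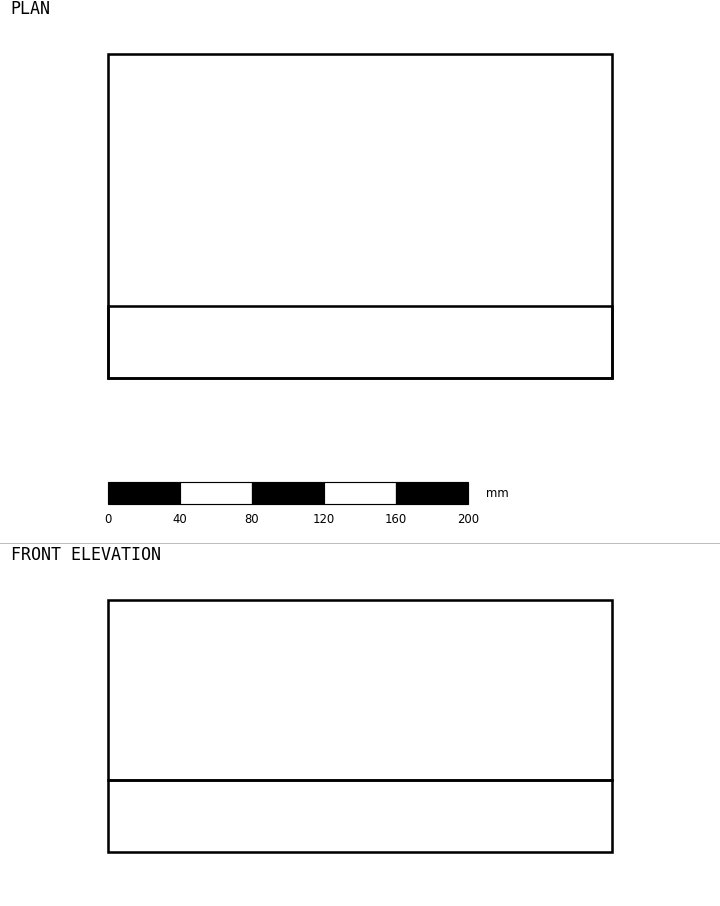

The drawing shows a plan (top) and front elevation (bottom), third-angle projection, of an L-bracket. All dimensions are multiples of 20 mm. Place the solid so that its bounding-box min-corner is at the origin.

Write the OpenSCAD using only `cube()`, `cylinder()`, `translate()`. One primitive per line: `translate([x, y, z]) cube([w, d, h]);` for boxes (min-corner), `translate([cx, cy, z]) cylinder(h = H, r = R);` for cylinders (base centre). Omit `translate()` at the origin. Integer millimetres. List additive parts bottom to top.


cube([280, 180, 40]);
translate([0, 0, 40]) cube([280, 40, 100]);


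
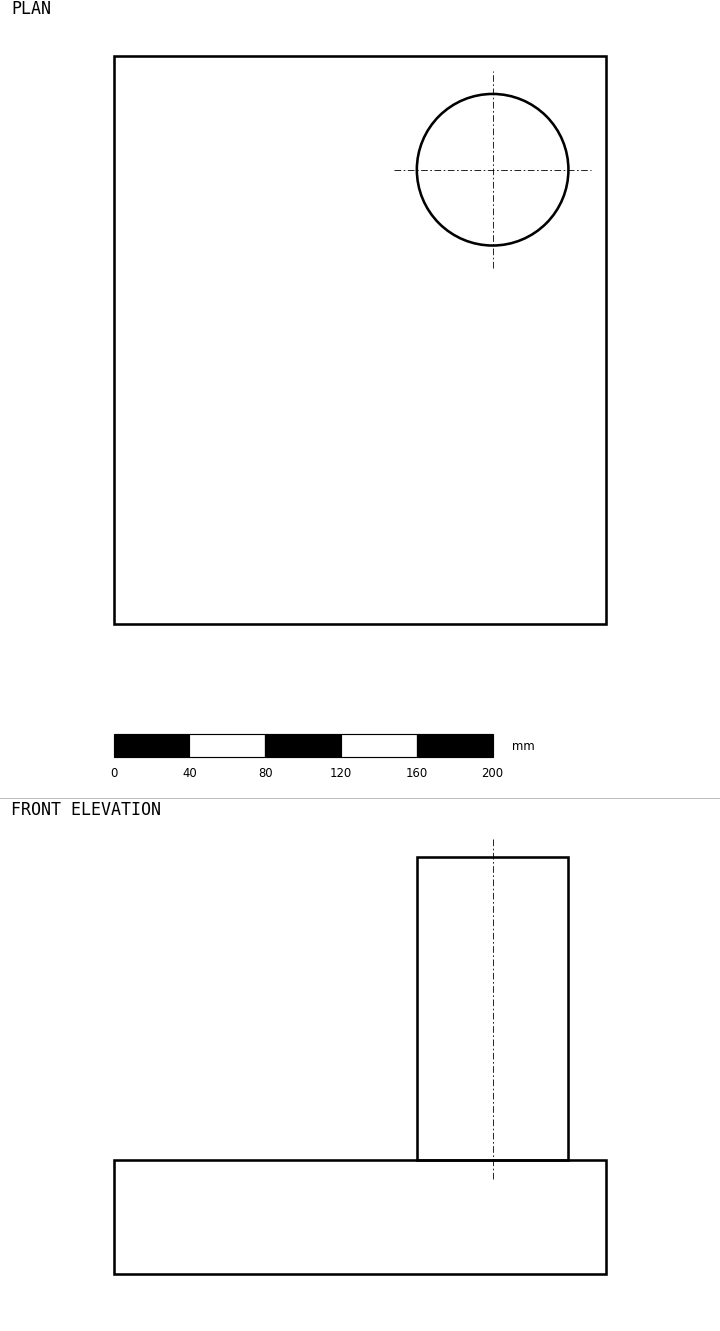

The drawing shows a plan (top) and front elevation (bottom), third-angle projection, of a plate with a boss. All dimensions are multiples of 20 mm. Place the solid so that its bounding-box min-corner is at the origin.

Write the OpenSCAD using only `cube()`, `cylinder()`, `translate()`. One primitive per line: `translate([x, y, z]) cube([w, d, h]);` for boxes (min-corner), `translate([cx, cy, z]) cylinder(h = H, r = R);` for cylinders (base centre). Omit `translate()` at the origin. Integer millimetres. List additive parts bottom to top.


cube([260, 300, 60]);
translate([200, 240, 60]) cylinder(h = 160, r = 40);


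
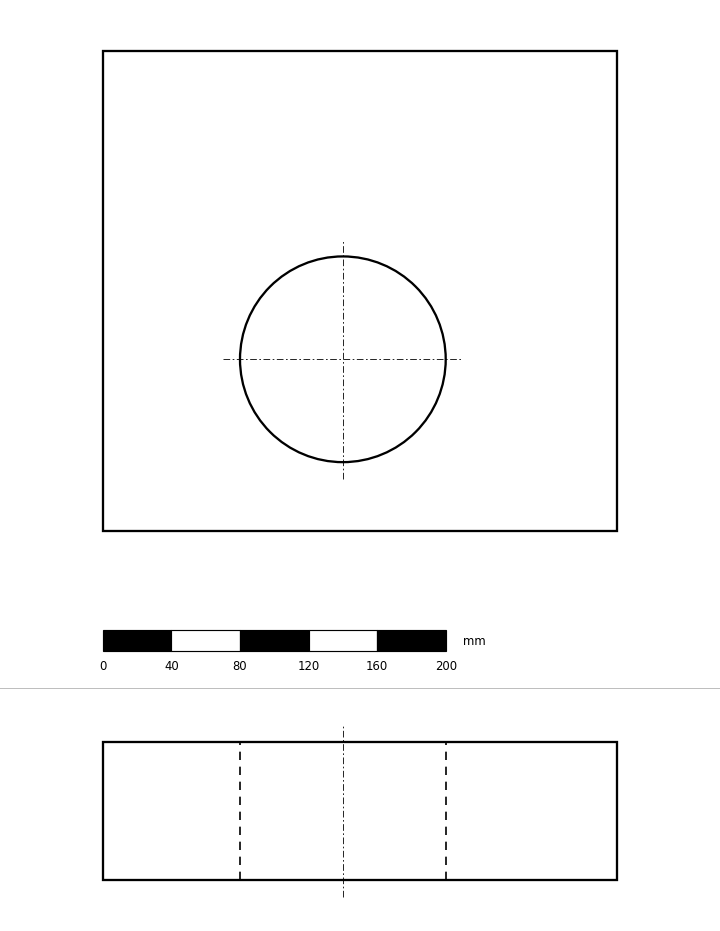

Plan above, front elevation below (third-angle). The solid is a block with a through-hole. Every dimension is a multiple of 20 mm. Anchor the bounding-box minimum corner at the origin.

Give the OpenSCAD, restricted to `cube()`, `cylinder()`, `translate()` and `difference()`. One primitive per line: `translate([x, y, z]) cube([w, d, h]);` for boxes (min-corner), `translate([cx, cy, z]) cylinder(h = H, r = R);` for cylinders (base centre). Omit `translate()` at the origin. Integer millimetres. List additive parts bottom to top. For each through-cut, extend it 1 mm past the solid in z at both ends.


difference() {
  cube([300, 280, 80]);
  translate([140, 100, -1]) cylinder(h = 82, r = 60);
}


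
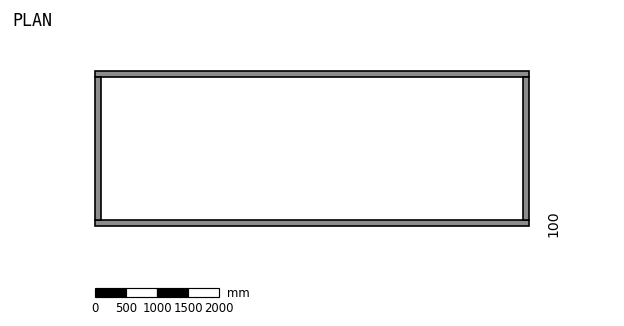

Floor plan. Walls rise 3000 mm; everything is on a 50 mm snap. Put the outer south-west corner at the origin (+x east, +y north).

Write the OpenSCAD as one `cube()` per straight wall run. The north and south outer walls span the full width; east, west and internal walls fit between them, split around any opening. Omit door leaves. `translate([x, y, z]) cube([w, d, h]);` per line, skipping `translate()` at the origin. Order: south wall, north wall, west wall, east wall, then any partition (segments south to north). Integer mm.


cube([7000, 100, 3000]);
translate([0, 2400, 0]) cube([7000, 100, 3000]);
translate([0, 100, 0]) cube([100, 2300, 3000]);
translate([6900, 100, 0]) cube([100, 2300, 3000]);
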